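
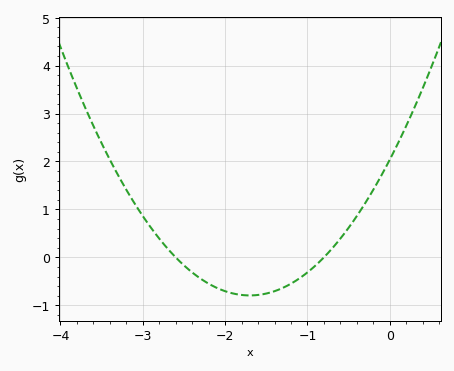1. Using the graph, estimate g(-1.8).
-0.8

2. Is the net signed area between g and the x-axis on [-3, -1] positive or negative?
negative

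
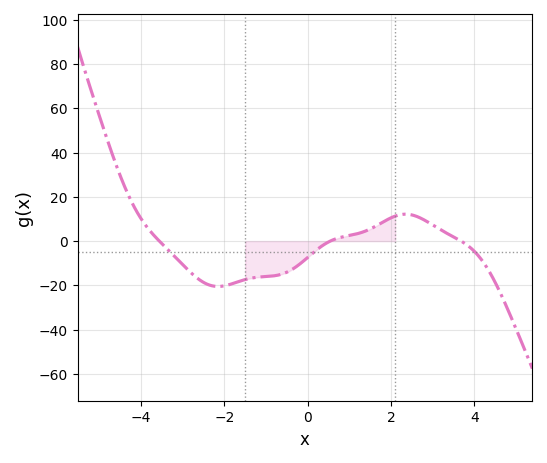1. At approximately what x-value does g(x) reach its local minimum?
-2.2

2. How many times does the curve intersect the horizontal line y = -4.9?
3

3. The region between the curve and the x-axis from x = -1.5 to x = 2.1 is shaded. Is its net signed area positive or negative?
negative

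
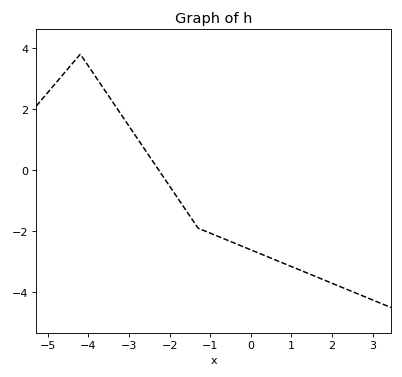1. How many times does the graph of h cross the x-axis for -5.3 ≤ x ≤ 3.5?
1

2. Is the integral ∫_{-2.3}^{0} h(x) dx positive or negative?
negative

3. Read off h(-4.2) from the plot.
3.8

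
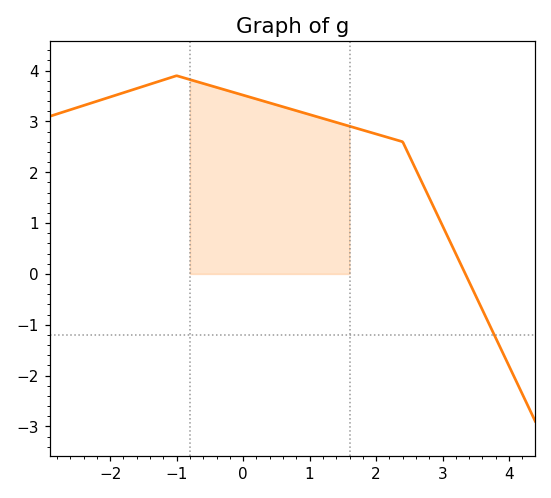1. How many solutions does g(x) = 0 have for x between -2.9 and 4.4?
1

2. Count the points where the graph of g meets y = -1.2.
1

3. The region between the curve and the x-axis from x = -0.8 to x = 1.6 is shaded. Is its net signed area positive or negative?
positive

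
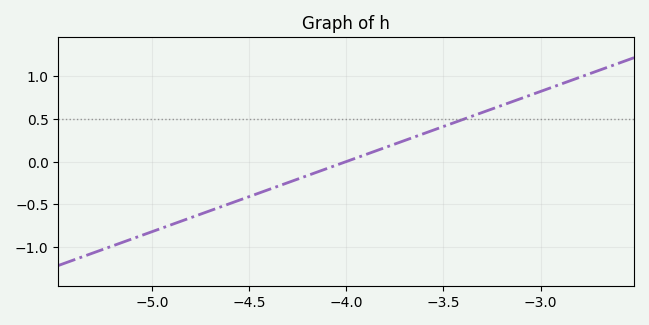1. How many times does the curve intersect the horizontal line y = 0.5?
1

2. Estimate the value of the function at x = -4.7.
-0.55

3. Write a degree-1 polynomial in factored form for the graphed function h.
y = 0.82(x + 4)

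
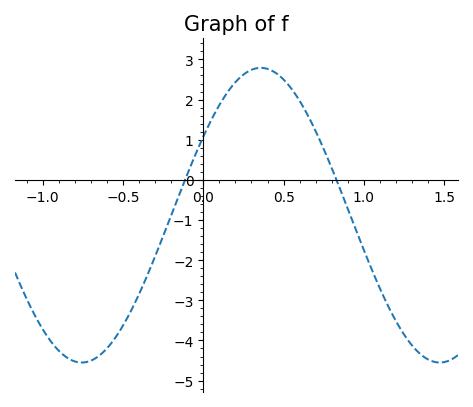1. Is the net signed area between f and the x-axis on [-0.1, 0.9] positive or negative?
positive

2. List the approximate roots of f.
-0.113, 0.829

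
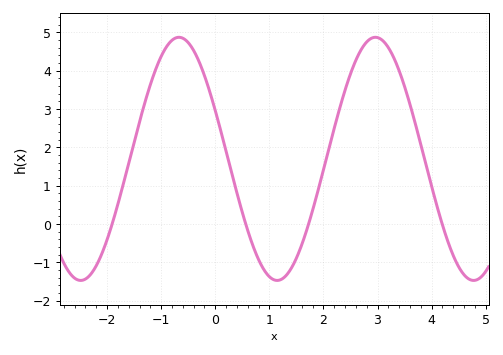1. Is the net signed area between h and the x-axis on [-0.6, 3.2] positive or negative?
positive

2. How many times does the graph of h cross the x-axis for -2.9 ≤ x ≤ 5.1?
4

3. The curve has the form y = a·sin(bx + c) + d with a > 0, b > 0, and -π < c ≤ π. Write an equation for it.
y = 3.17sin(1.73x + 2.73) + 1.7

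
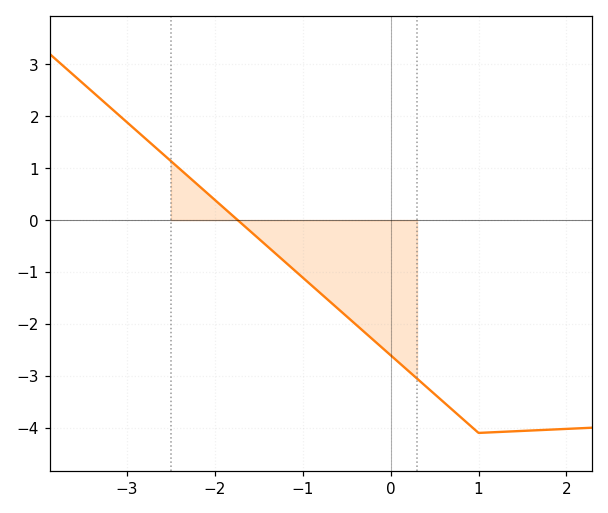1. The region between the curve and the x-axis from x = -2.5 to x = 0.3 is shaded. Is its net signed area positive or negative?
negative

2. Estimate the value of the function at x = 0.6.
-3.5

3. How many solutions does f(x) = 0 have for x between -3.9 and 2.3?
1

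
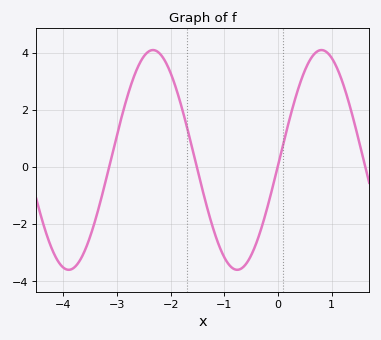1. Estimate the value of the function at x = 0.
0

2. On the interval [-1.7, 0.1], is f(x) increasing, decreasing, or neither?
neither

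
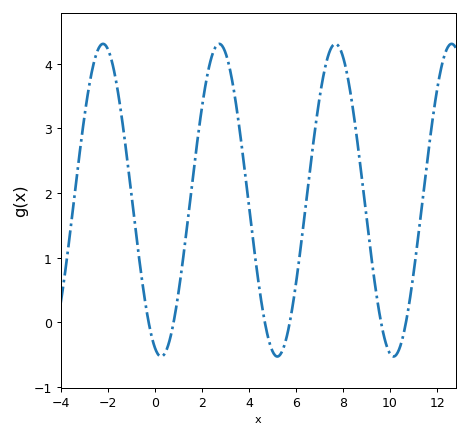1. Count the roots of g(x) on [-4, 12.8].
6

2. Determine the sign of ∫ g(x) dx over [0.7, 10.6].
positive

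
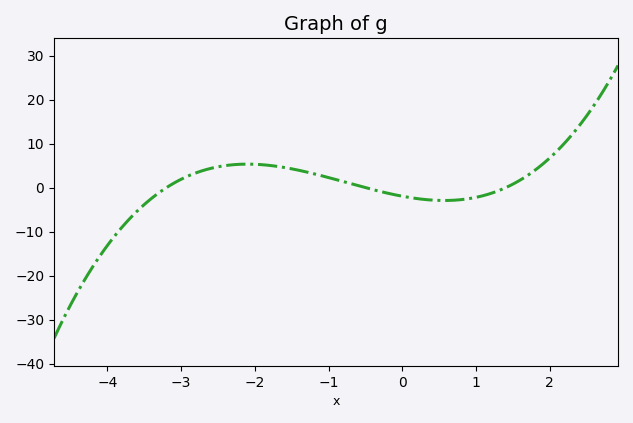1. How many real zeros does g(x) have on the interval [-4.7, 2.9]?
3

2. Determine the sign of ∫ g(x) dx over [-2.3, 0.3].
positive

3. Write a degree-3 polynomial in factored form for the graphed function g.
y = 0.87(x + 3.2)(x + 0.5)(x - 1.4)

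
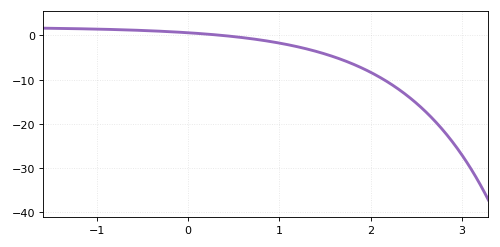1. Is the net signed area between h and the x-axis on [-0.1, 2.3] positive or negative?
negative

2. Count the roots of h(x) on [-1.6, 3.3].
1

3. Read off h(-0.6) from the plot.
1.21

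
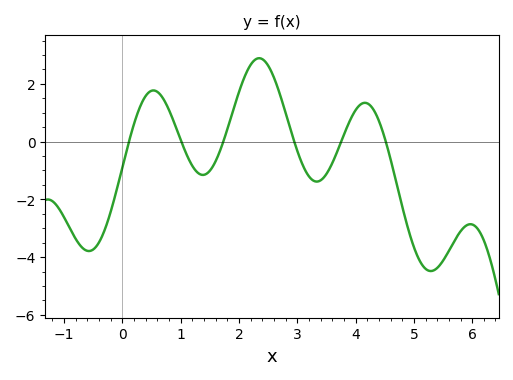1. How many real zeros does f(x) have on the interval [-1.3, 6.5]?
6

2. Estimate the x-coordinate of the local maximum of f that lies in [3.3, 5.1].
4.16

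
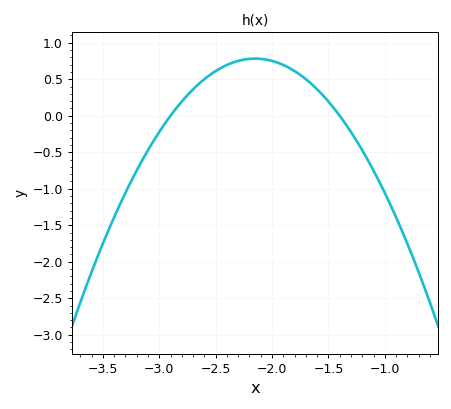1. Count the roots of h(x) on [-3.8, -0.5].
2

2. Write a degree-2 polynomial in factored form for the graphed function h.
y = -1.39(x + 2.9)(x + 1.4)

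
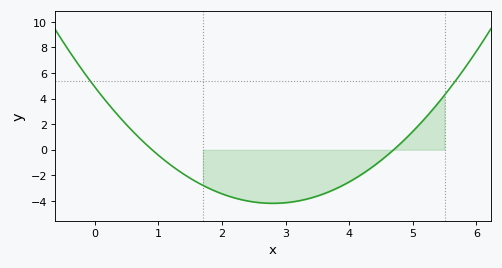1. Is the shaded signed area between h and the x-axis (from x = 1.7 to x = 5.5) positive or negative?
negative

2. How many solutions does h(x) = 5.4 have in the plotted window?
2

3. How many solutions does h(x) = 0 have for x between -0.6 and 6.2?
2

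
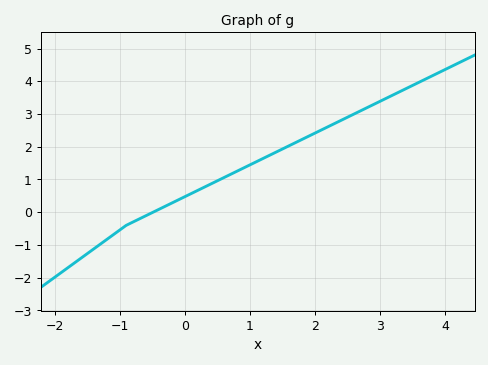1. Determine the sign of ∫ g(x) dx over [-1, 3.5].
positive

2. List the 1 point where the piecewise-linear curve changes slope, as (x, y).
(-0.9, -0.4)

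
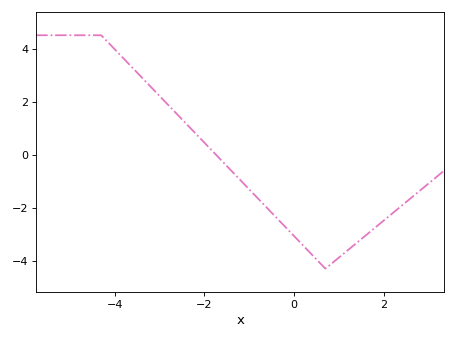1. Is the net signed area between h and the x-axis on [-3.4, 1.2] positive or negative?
negative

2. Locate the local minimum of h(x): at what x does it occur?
0.8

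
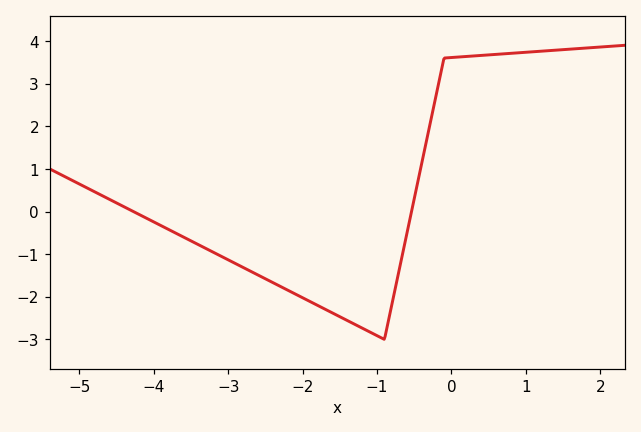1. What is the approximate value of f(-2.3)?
-1.8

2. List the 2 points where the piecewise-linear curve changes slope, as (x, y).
(-0.9, -3); (-0.1, 3.6)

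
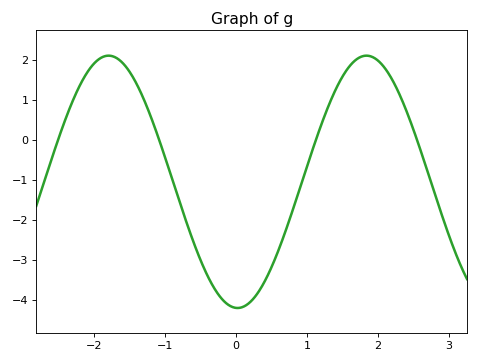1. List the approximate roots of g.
-2.5, -1.08, 1.13, 2.55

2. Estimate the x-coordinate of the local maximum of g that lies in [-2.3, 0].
-1.79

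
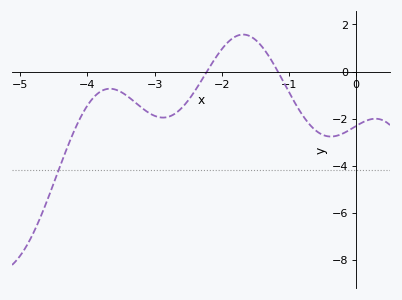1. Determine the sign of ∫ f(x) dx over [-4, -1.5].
negative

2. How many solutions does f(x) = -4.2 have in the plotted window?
1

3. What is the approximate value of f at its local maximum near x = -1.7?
1.6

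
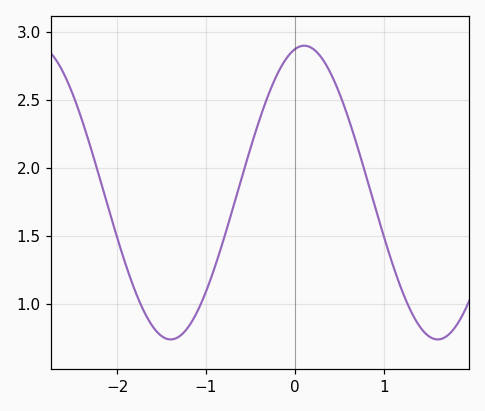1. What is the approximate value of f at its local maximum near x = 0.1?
2.9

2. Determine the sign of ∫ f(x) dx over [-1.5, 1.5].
positive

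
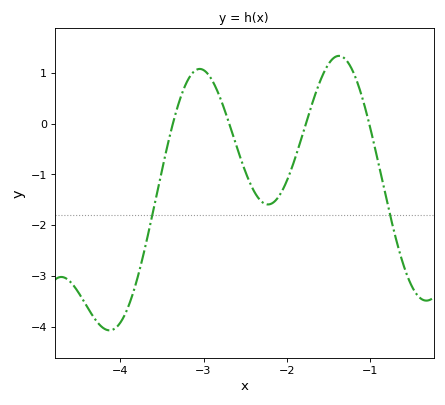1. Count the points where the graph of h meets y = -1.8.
2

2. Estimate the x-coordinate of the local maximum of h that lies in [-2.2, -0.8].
-1.4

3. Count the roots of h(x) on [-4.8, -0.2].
4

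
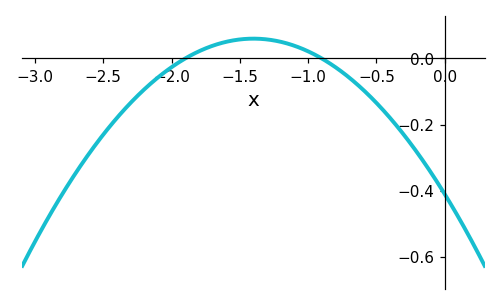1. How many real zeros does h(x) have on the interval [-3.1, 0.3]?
2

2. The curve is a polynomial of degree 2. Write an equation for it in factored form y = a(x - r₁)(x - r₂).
y = -0.24(x + 1.9)(x + 0.9)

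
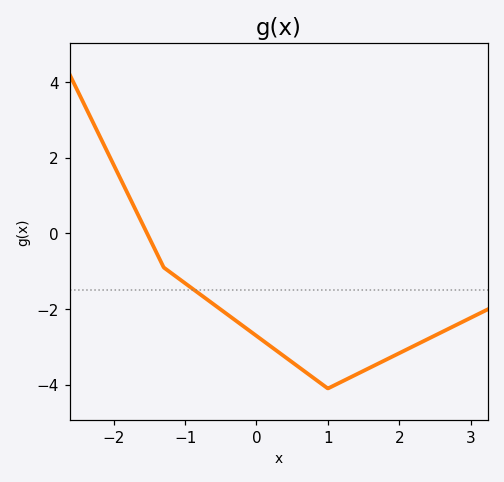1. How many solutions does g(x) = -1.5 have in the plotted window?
1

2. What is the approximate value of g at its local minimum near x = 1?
-4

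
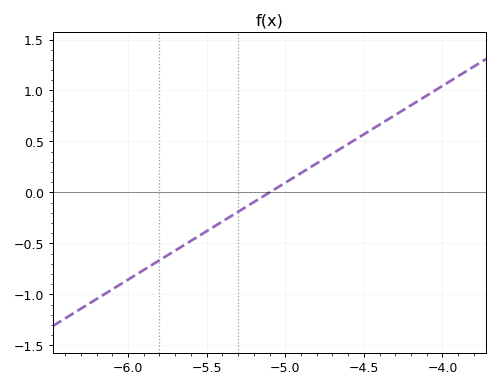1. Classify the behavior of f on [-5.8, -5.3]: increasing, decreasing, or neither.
increasing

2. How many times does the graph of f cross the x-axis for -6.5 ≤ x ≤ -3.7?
1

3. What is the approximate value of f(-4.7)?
0.38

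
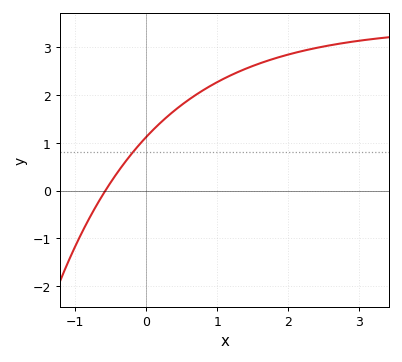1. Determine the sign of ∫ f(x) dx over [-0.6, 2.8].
positive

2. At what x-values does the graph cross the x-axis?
-0.6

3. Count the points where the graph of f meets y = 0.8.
1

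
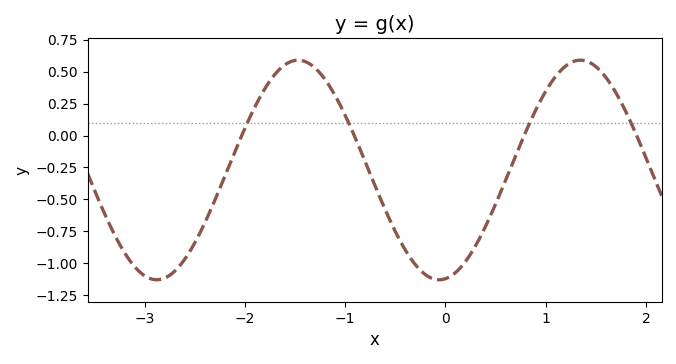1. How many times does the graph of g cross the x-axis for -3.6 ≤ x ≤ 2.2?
4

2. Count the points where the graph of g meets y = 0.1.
4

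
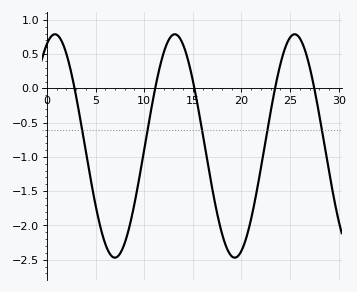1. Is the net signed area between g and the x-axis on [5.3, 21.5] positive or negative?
negative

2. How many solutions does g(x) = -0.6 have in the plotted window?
5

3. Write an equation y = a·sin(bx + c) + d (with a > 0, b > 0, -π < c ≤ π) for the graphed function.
y = 1.63sin(0.51x + 1.15) - 0.84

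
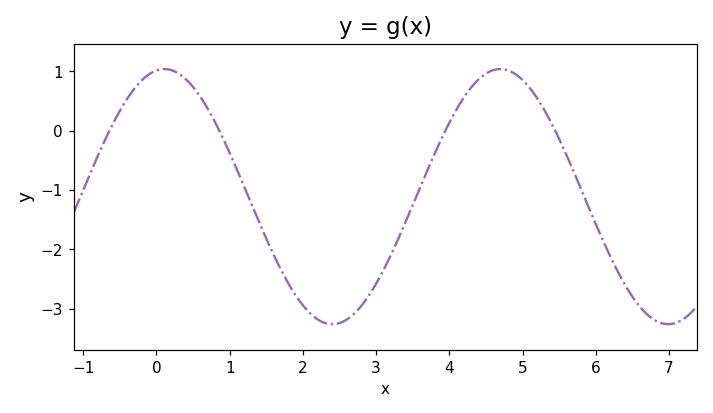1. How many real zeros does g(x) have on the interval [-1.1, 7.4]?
4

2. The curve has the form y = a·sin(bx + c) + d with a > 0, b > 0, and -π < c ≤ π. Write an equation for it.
y = 2.15sin(1.4x + 1.4) - 1.11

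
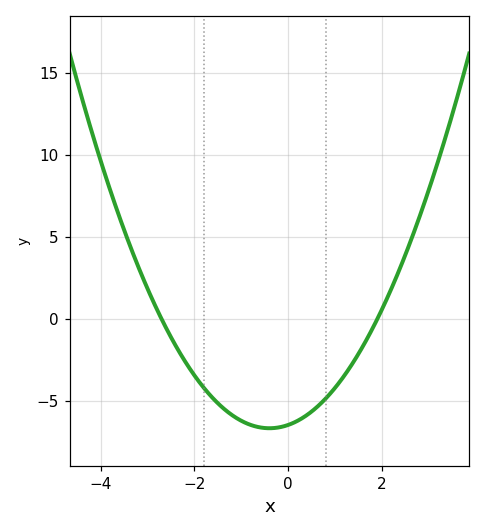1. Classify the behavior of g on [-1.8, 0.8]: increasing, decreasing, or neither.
neither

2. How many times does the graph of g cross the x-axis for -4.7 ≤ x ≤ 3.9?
2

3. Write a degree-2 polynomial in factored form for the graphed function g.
y = 1.26(x + 2.7)(x - 1.9)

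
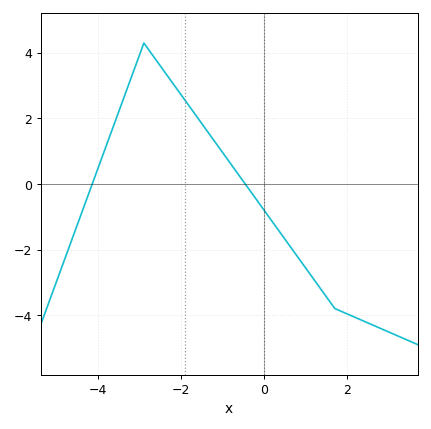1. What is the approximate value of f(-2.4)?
3.42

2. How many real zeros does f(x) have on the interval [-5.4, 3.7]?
2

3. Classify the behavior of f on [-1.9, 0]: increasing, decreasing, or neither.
decreasing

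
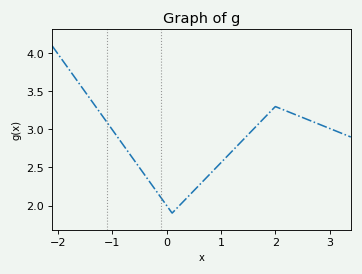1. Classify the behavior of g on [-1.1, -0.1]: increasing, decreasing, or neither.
decreasing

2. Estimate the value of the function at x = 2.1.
3.27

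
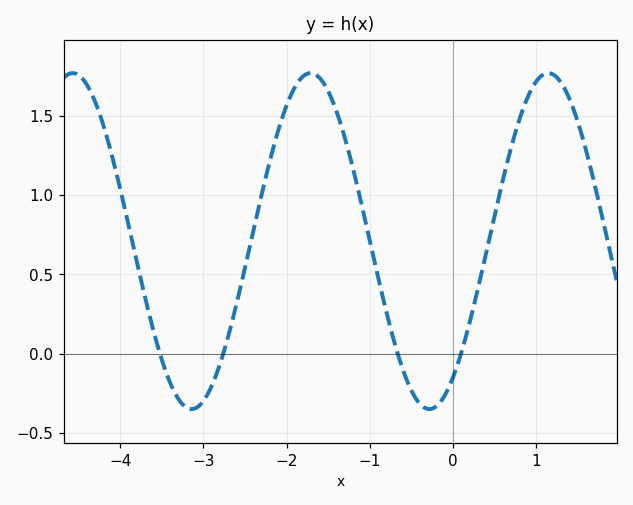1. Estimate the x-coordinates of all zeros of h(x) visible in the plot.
-3.52, -2.76, -0.667, 0.094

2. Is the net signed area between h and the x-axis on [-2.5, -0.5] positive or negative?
positive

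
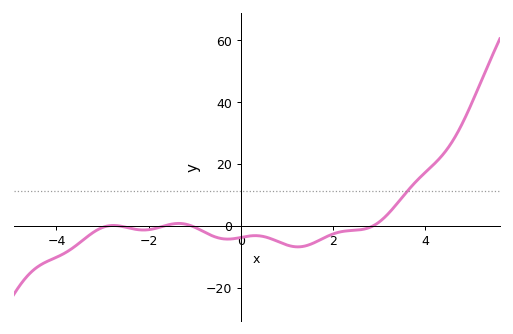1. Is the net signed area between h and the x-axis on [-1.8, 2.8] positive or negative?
negative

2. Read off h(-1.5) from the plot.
0.627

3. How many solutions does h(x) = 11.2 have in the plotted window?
1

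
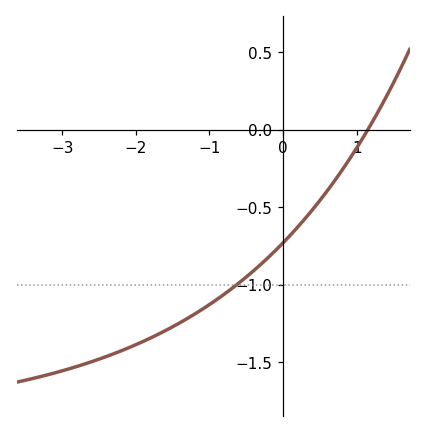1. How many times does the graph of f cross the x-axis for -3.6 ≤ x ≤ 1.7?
1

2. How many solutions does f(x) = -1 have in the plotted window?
1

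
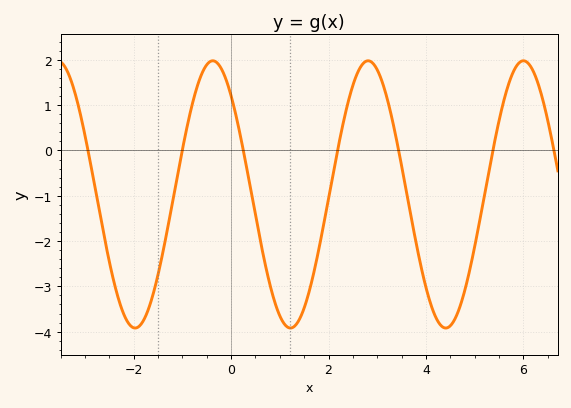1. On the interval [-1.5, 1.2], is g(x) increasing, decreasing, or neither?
neither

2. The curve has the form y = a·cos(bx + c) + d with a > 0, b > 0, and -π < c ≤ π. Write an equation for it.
y = 2.95cos(2x + 0.74) - 0.97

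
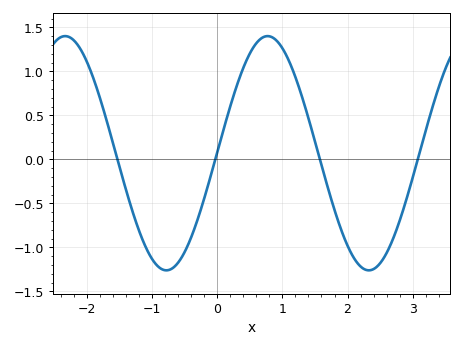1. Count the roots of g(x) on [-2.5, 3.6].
4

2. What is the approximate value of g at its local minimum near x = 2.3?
-1.25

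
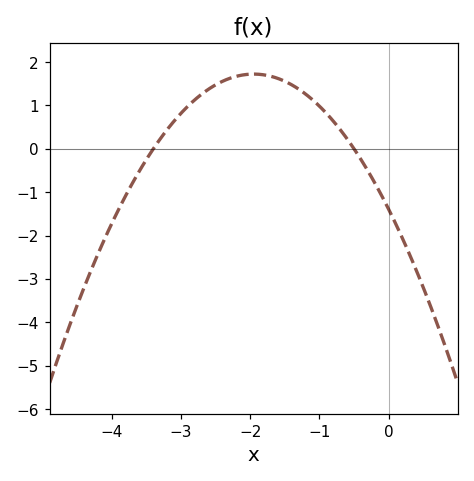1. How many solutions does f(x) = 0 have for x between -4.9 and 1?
2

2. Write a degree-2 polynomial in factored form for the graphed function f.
y = -0.82(x + 3.4)(x + 0.5)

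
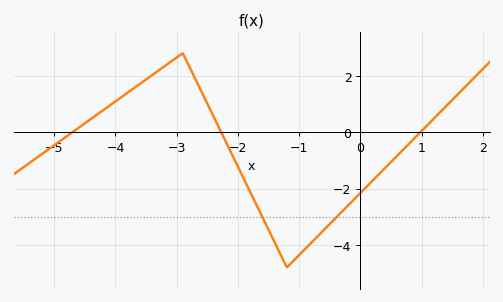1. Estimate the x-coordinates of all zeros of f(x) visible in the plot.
-4.7, -2.27, 0.983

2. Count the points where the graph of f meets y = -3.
2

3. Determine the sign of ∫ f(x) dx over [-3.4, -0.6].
negative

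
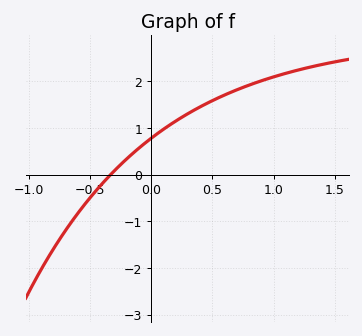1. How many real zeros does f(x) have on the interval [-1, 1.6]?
1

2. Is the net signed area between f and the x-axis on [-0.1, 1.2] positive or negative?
positive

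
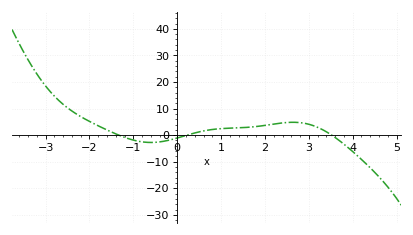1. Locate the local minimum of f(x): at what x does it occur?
-0.6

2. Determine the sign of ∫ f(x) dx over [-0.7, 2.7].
positive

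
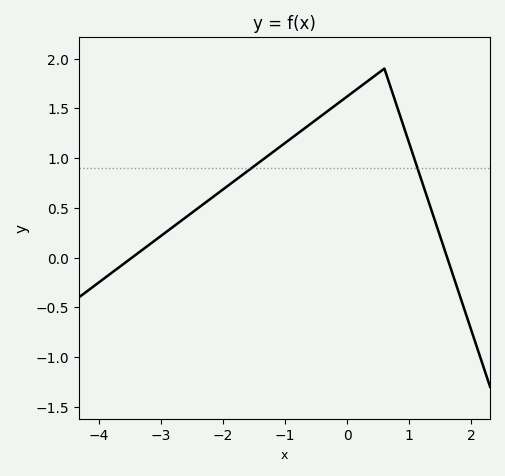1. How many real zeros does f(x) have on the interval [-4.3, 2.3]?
2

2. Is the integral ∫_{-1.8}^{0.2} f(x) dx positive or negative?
positive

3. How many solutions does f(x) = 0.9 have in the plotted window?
2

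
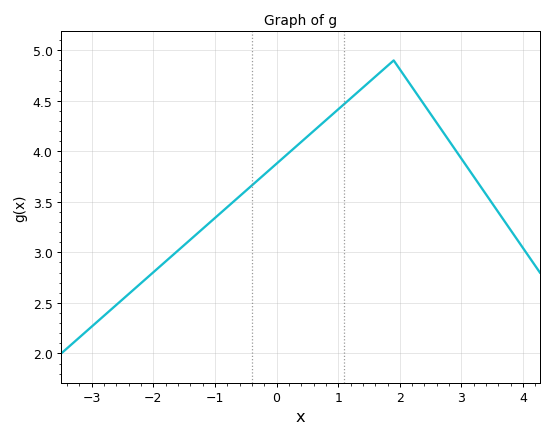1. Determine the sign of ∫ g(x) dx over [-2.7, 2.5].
positive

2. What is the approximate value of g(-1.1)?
3.29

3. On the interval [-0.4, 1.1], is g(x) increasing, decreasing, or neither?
increasing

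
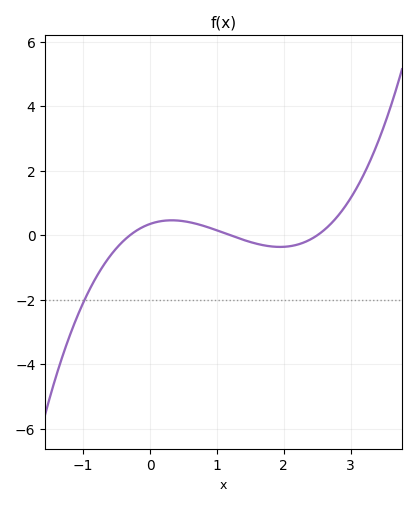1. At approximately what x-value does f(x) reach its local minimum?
1.94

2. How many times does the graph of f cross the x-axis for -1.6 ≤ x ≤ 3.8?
3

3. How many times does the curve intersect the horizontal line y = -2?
1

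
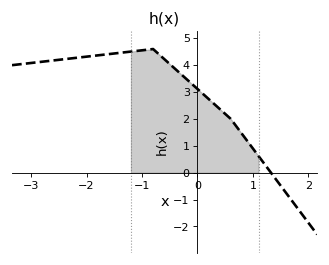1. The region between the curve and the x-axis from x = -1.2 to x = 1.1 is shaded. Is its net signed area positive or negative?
positive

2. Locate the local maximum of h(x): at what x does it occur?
-0.8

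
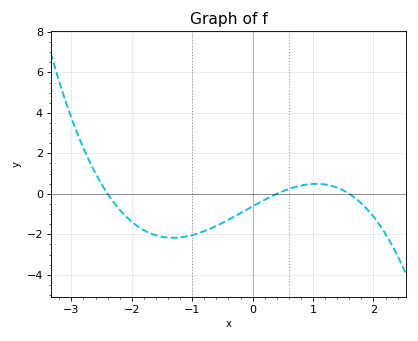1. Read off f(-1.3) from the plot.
-2.17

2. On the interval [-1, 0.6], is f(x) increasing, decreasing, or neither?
increasing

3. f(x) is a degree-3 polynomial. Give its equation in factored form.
y = -0.4(x + 2.4)(x - 0.4)(x - 1.6)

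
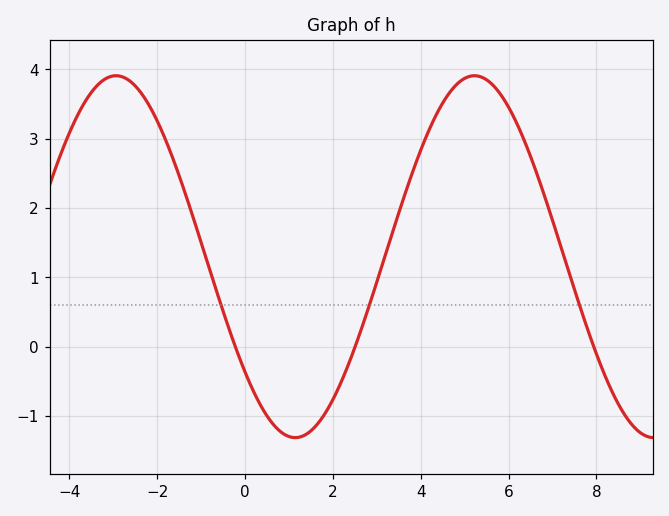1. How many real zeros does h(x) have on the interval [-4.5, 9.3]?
3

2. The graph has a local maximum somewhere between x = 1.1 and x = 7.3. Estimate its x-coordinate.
5.22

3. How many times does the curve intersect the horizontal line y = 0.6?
3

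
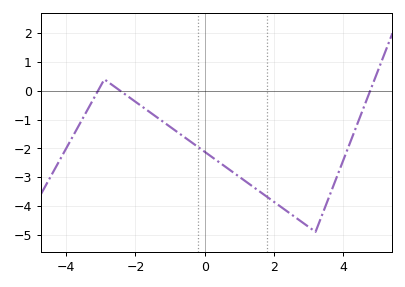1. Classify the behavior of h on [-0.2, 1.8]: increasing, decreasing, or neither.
decreasing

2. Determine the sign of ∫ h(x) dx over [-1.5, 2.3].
negative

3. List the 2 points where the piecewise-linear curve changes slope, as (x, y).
(-2.9, 0.4); (3.2, -4.9)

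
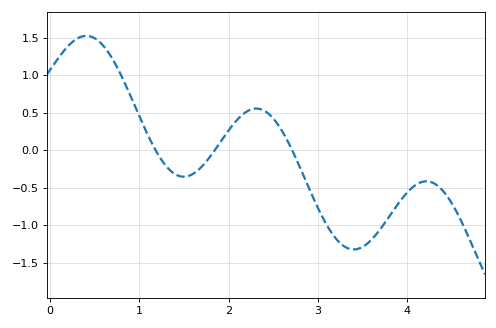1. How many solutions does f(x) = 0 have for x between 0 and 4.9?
3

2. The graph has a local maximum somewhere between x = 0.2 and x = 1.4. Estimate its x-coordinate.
0.405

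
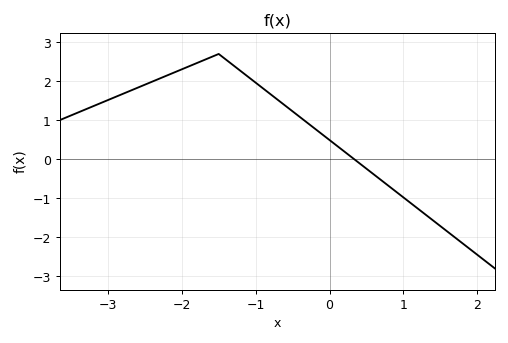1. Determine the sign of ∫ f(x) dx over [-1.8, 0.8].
positive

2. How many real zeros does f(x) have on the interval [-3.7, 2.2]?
1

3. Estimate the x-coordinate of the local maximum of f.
-1.5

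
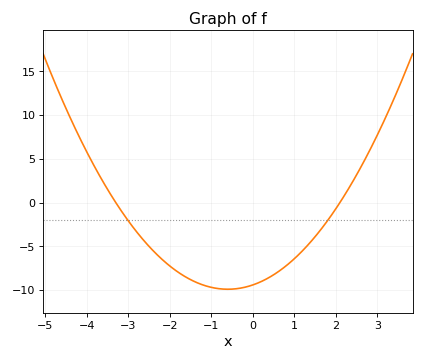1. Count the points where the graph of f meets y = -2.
2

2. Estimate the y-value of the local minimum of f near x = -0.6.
-9.91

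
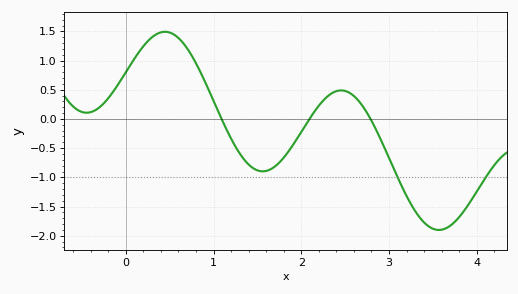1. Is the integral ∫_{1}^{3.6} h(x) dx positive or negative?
negative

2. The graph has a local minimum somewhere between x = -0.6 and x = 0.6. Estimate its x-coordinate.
-0.4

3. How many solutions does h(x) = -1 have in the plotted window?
2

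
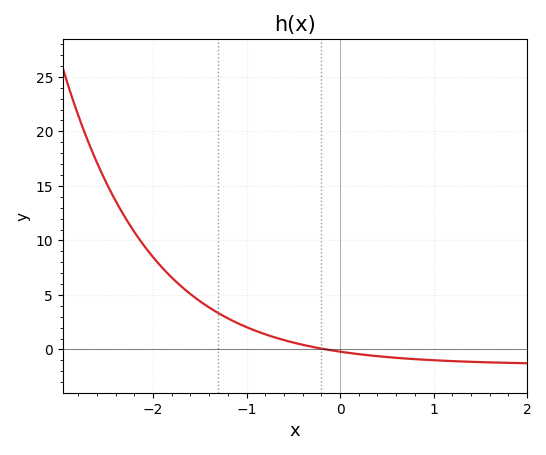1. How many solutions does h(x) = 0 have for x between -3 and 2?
1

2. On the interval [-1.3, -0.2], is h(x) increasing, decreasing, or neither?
decreasing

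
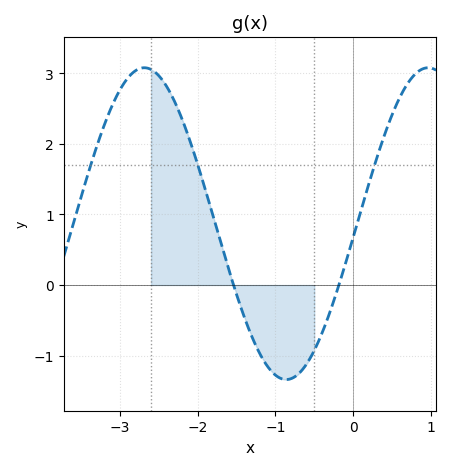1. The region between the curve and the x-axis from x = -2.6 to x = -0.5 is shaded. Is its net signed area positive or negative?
positive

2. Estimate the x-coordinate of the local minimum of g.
-0.9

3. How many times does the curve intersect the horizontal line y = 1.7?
3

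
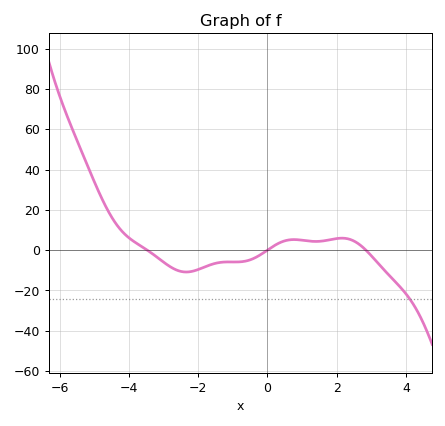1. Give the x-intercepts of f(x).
-3.47, 0, 2.84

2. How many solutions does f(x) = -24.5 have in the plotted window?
1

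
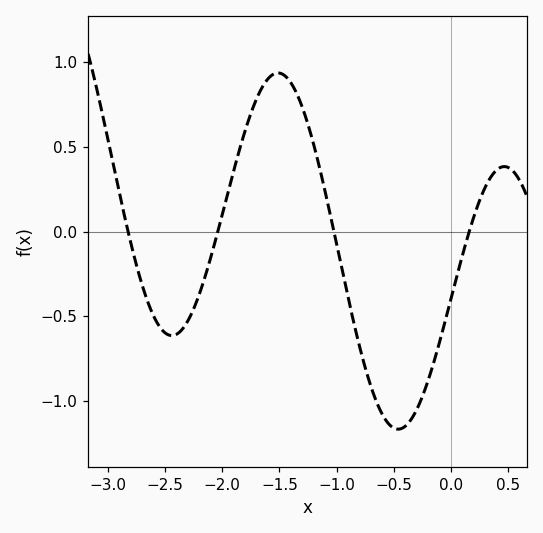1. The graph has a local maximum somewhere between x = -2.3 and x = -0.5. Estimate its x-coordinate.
-1.5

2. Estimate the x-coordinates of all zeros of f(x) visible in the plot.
-2.8, -2, -1, 0.2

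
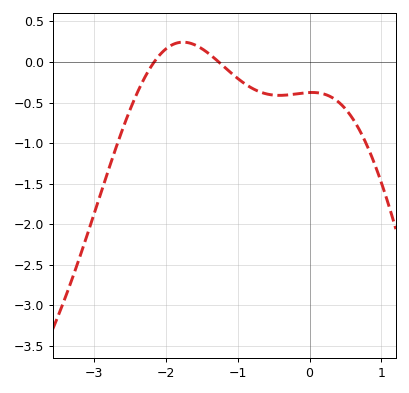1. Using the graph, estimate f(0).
-0.376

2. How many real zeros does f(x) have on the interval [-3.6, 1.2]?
2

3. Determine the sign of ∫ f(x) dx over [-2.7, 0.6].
negative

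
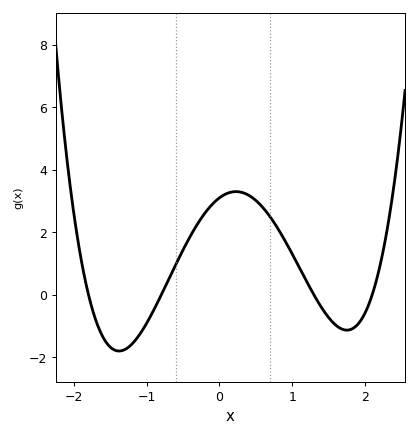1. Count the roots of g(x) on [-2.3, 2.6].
4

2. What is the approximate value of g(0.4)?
3.2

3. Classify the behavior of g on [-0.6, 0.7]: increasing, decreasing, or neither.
neither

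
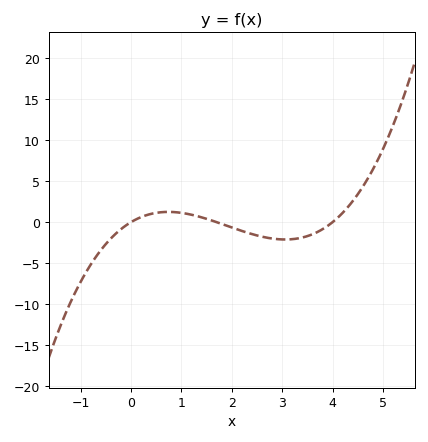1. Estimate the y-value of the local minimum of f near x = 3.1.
-2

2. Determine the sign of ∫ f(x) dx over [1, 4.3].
negative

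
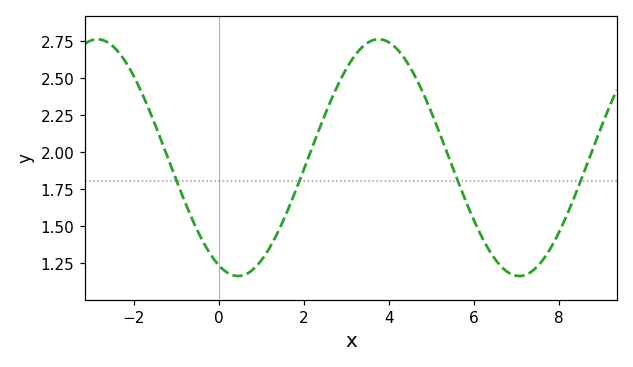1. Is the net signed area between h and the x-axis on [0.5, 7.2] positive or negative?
positive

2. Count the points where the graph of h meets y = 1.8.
4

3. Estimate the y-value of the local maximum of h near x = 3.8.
2.76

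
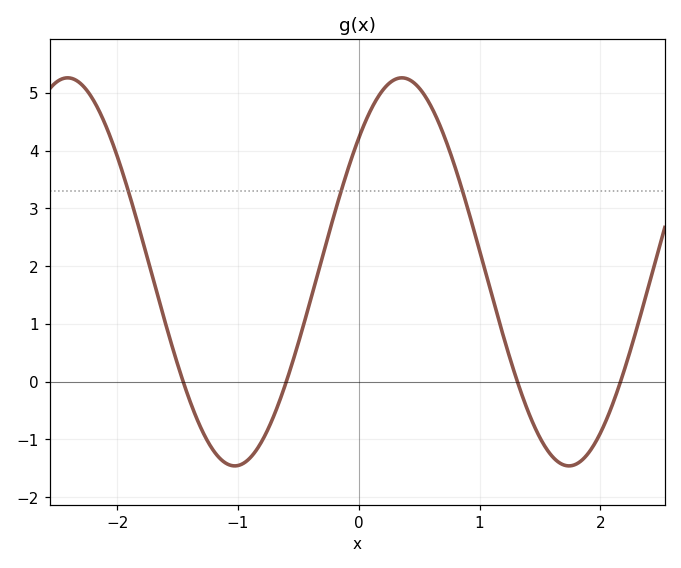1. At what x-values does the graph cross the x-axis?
-1.5, -0.6, 1.3, 2.2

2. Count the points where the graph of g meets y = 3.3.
3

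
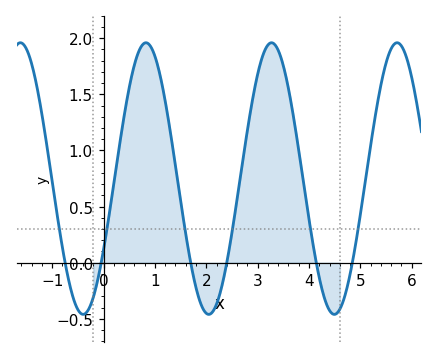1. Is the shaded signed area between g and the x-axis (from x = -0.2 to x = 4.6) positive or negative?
positive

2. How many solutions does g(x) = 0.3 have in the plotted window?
6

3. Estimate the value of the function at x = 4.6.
-0.4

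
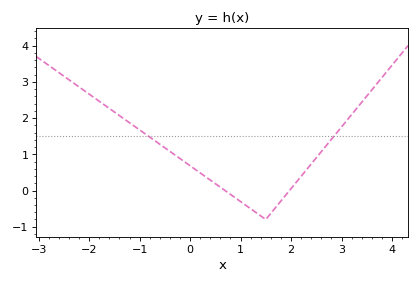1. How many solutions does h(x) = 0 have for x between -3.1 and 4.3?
2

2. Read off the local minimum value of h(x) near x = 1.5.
-0.8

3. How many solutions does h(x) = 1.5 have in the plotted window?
2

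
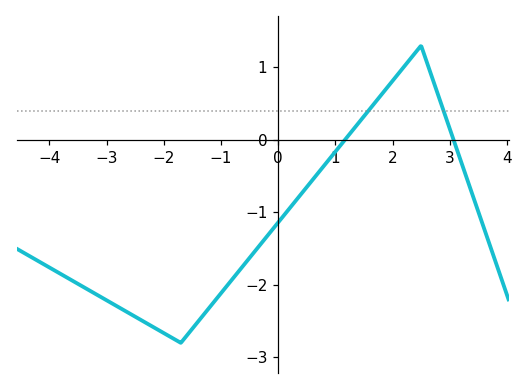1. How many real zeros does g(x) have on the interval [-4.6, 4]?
2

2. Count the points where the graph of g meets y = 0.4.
2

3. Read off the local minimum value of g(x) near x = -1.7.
-2.8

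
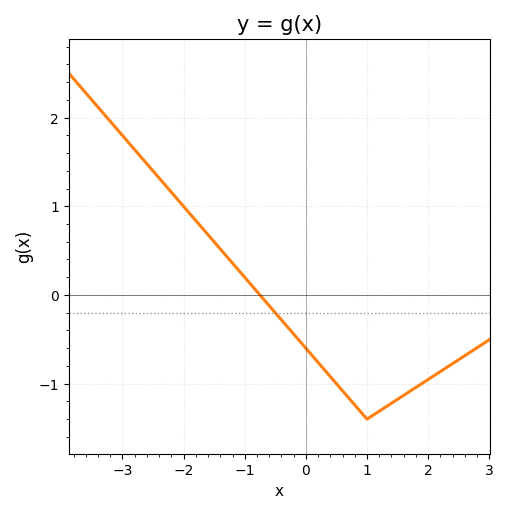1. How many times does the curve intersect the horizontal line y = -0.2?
1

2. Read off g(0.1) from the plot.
-0.7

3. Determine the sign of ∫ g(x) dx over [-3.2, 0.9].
positive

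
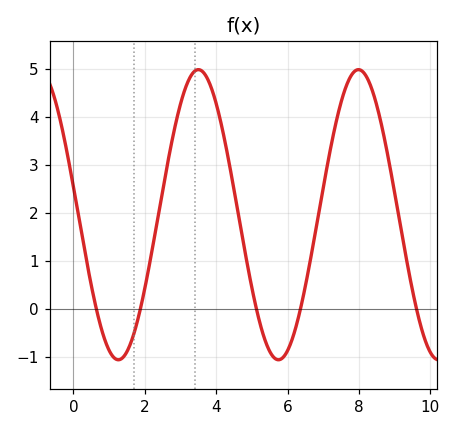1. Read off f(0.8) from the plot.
-0.5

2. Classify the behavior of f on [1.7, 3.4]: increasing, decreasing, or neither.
increasing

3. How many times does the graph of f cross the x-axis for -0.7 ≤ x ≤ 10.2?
5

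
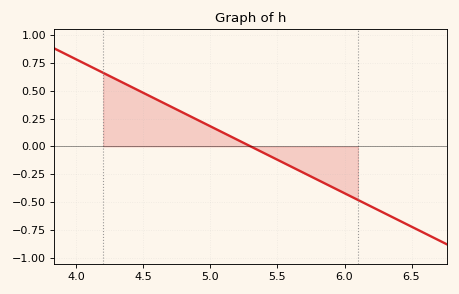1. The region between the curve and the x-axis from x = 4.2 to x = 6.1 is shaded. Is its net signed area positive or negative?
positive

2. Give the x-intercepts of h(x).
5.3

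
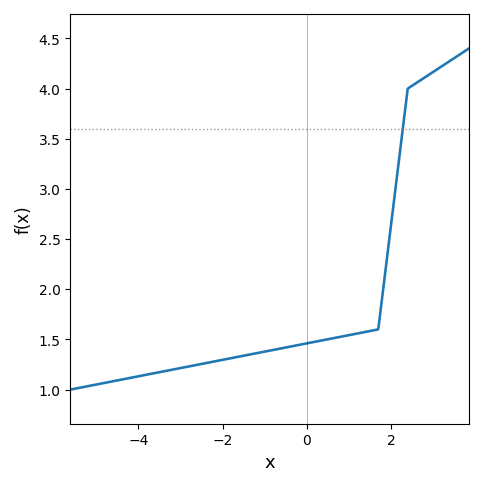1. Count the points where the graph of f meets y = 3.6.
1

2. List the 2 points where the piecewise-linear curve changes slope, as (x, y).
(1.7, 1.6); (2.4, 4)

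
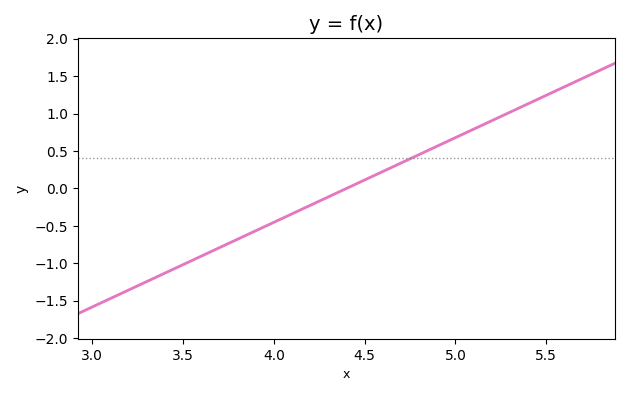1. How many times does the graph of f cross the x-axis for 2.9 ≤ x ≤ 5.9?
1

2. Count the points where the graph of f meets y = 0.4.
1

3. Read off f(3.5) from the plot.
-1.02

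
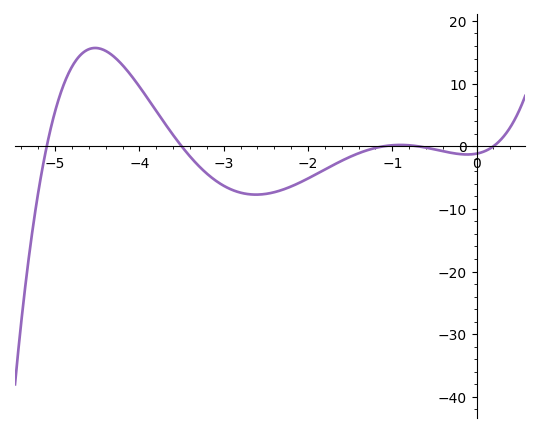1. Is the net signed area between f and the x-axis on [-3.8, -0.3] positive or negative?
negative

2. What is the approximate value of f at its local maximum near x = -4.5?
16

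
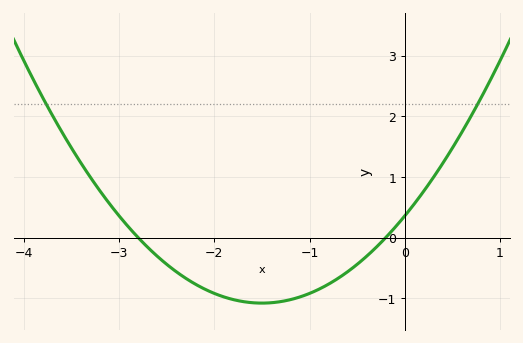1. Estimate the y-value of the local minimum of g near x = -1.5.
-1.08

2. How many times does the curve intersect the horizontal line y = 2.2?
2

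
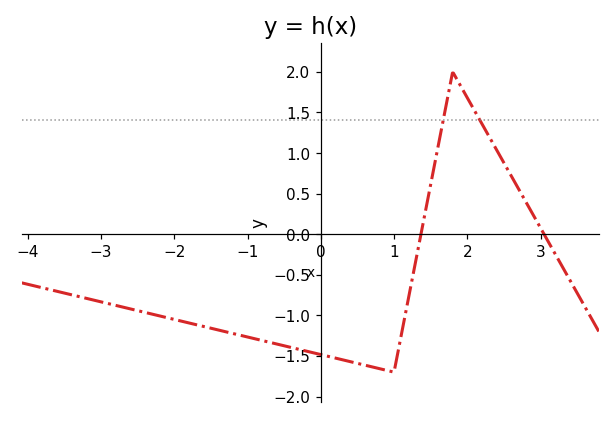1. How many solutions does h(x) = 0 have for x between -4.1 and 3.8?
2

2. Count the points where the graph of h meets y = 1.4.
2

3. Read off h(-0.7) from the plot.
-1.33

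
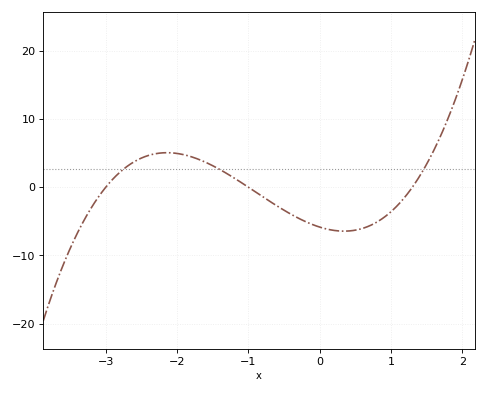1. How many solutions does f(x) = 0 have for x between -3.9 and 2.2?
3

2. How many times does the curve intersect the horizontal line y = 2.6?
3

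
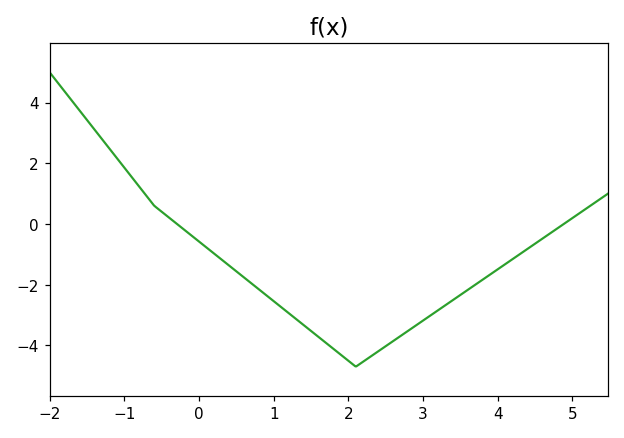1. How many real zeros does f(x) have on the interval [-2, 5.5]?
2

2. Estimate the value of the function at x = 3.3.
-2.67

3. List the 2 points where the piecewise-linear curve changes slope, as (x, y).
(-0.6, 0.6); (2.1, -4.7)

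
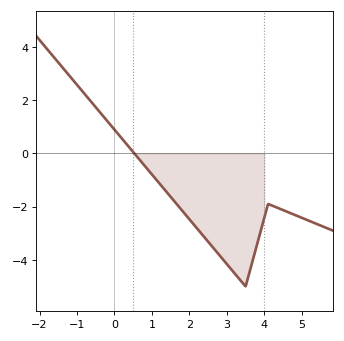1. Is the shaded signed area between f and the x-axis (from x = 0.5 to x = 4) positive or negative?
negative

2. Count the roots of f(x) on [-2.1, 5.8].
1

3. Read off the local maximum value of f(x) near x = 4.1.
-2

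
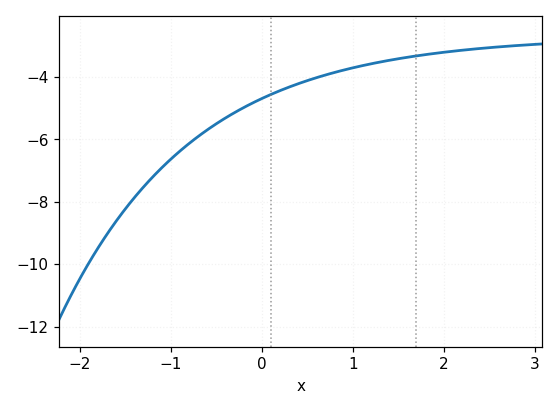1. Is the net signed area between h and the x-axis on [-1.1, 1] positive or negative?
negative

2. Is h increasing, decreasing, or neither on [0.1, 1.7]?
increasing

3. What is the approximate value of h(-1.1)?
-7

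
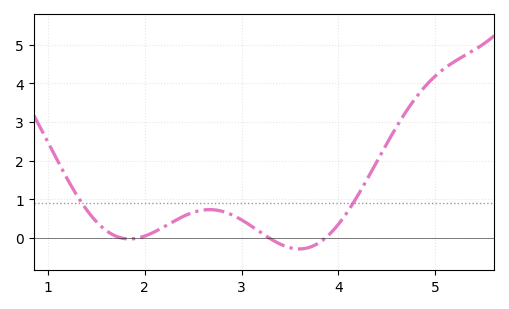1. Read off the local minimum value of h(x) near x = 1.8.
0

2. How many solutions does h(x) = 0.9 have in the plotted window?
2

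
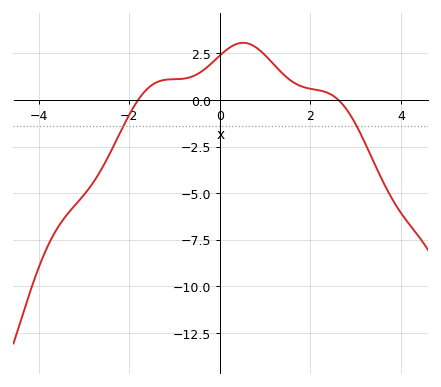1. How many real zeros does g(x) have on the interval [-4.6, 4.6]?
2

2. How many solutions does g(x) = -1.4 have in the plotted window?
2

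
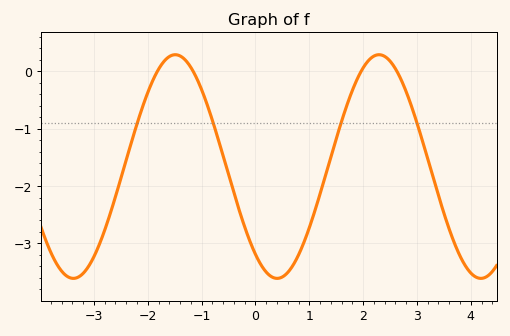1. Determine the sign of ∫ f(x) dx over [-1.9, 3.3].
negative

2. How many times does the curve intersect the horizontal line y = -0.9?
4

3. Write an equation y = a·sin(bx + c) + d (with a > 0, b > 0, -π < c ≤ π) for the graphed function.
y = 1.95sin(1.7x - 2.2) - 1.66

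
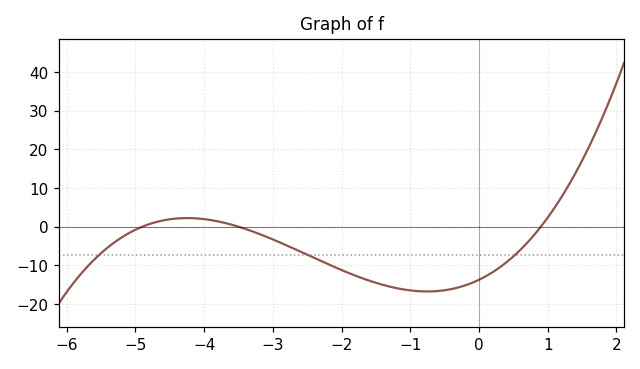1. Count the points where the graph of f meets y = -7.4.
3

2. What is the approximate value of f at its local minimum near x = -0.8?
-16.8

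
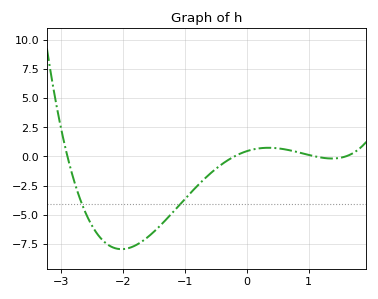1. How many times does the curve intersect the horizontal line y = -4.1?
2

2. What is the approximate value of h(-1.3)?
-5.4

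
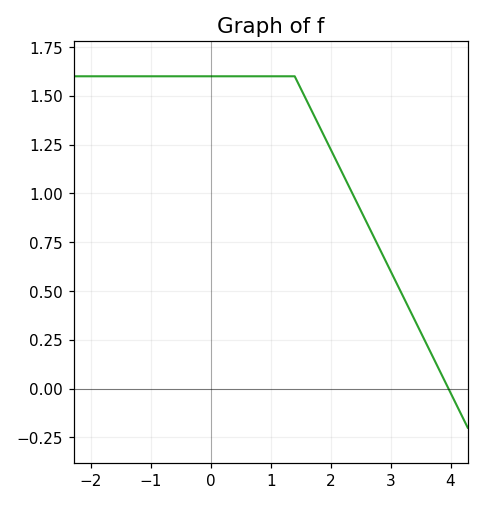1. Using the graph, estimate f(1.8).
1.35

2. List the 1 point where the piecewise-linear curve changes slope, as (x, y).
(1.4, 1.6)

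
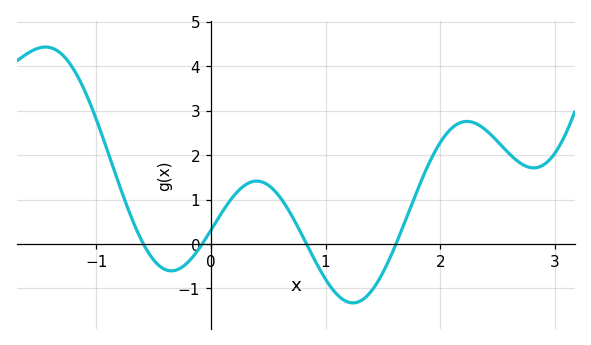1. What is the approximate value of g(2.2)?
2.75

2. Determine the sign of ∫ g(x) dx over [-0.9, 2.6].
positive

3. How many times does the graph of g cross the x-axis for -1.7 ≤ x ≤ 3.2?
4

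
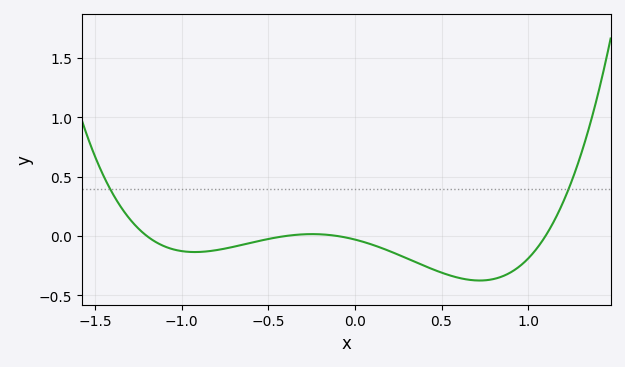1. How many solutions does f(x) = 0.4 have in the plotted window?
2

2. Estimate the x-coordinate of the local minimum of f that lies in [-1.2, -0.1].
-0.9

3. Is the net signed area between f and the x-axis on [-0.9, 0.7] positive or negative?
negative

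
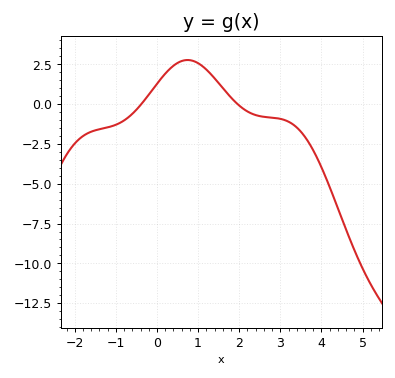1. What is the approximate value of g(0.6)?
2.71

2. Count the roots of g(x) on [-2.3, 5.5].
2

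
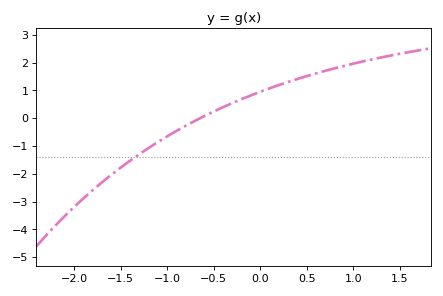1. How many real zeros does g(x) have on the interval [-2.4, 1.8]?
1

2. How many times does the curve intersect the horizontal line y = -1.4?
1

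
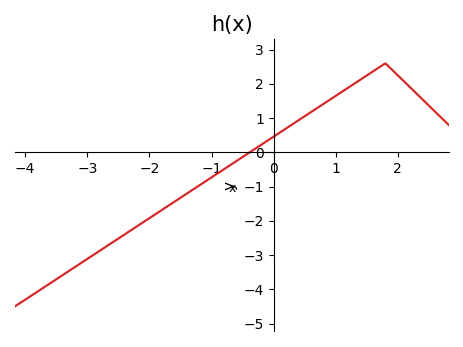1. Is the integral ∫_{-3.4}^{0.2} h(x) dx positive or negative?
negative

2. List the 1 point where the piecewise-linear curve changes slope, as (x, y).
(1.8, 2.6)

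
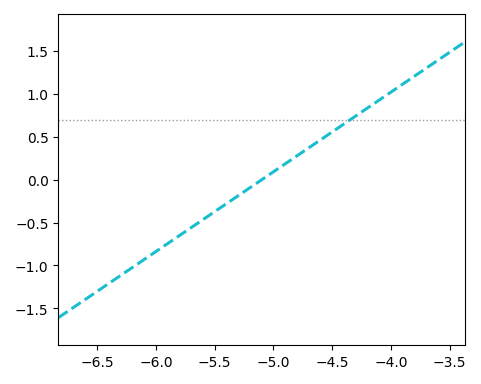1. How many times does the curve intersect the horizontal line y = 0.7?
1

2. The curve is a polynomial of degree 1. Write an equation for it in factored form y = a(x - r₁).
y = 0.93(x + 5.1)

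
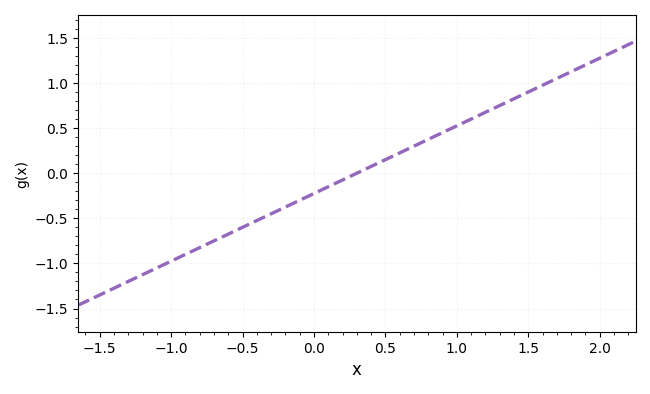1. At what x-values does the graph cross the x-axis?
0.3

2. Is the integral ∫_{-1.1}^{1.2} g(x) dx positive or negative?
negative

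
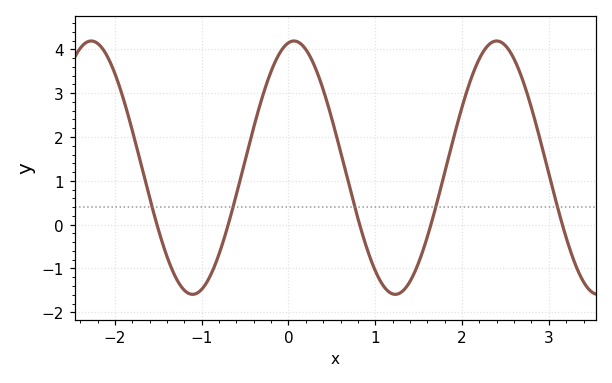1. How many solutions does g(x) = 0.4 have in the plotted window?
5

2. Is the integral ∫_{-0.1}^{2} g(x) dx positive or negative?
positive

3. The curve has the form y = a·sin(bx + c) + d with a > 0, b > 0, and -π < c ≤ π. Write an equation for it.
y = 2.89sin(2.7x + 1.4) + 1.3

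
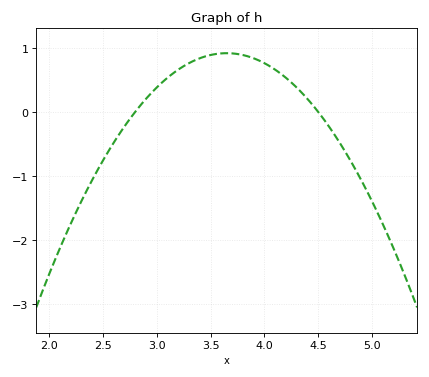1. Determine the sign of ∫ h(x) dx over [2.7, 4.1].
positive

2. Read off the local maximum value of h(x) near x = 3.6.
0.918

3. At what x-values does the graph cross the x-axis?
2.8, 4.5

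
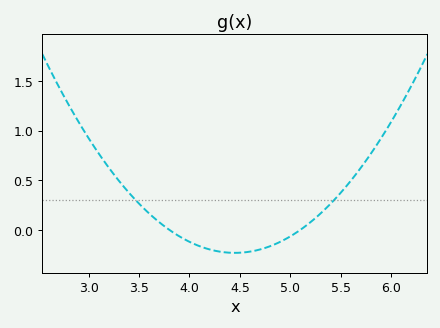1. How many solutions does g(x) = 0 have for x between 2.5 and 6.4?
2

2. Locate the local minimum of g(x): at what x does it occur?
4.4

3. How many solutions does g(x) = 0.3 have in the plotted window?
2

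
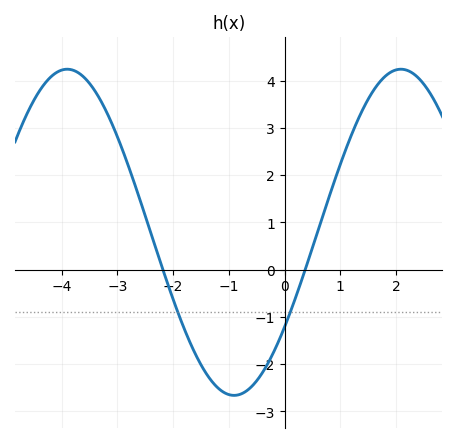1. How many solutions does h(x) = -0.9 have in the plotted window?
2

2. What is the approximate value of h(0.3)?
-0.2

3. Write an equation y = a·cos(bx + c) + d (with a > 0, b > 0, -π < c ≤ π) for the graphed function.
y = 3.45cos(1.1x - 2.2) + 0.79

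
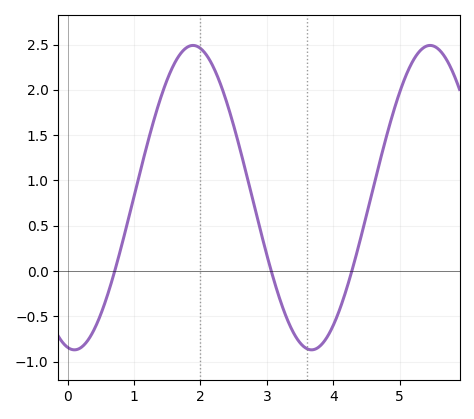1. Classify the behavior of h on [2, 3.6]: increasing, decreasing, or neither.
decreasing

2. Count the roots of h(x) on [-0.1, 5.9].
3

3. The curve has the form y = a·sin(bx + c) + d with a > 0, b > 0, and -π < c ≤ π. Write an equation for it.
y = 1.68sin(1.76x - 1.75) + 0.81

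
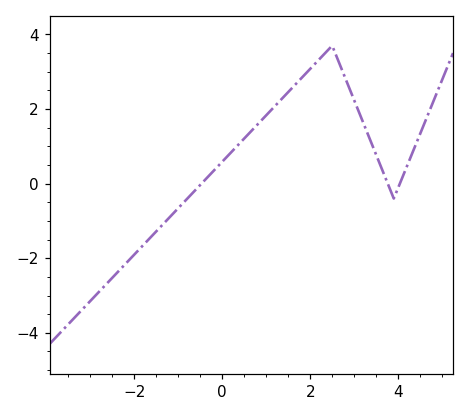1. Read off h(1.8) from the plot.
2.83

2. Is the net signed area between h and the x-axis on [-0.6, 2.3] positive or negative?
positive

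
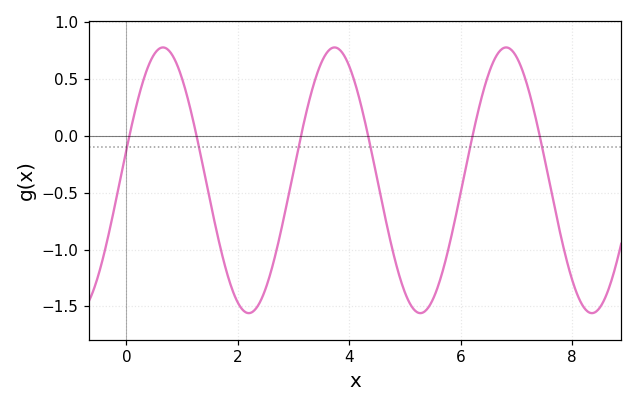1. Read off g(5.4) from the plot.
-1.52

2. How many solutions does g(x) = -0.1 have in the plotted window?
6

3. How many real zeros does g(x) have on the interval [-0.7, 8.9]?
6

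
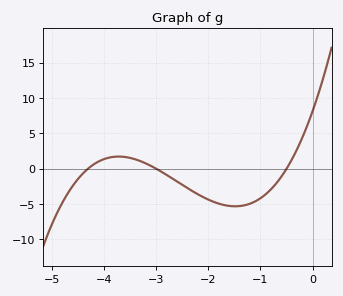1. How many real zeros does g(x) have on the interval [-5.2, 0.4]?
3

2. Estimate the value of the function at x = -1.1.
-4.5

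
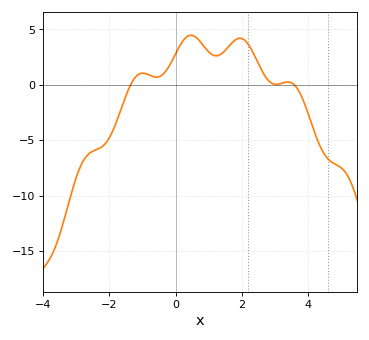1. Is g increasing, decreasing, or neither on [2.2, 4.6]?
neither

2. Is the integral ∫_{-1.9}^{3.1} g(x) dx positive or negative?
positive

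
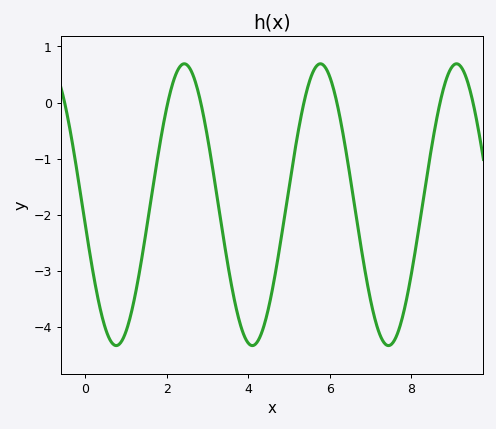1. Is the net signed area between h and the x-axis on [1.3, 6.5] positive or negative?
negative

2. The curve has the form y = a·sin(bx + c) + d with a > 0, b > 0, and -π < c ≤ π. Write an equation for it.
y = 2.51sin(1.9x - 3) - 1.82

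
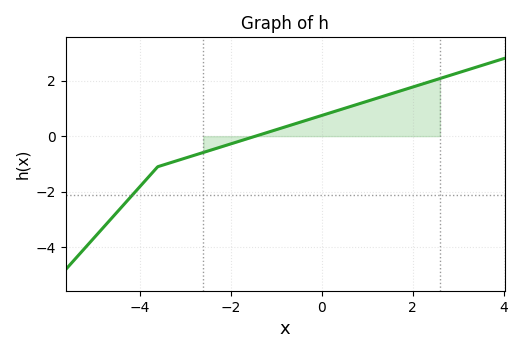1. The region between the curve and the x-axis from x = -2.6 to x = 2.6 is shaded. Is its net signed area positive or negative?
positive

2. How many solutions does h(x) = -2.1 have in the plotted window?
1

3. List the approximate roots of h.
-1.4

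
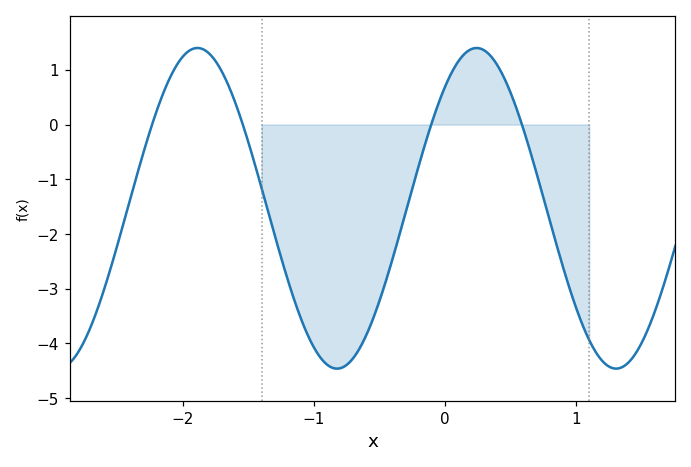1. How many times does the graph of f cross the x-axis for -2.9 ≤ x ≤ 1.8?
4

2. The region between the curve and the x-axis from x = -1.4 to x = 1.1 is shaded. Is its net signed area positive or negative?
negative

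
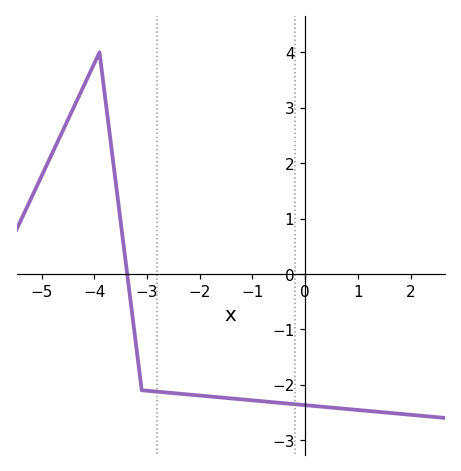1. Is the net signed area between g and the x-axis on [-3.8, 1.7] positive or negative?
negative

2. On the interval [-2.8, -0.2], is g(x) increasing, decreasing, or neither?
decreasing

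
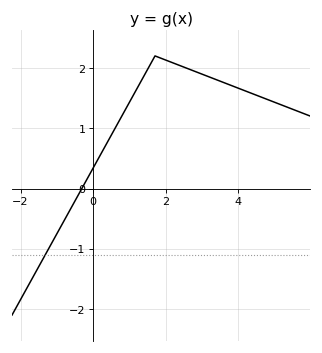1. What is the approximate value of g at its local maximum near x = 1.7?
2.2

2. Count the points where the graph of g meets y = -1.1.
1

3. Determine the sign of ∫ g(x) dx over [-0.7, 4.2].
positive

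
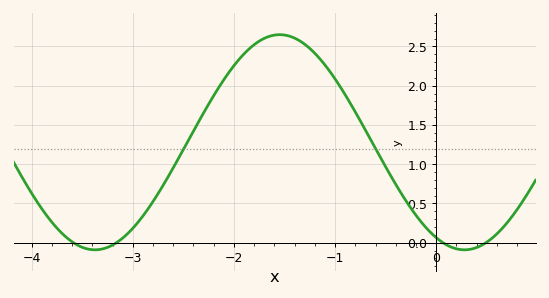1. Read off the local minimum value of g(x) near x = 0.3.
-0.09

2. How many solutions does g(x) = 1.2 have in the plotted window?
2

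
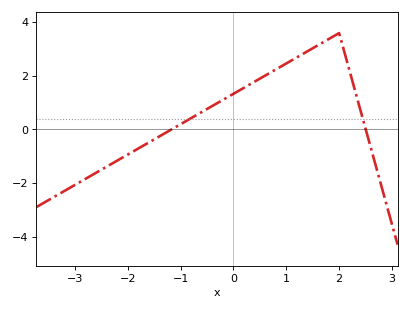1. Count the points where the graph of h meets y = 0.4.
2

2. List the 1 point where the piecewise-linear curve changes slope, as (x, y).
(2, 3.6)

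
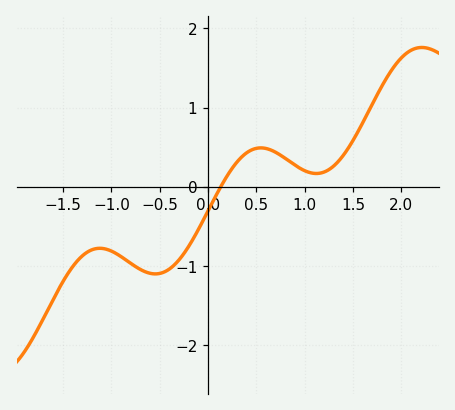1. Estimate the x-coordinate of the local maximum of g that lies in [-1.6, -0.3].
-1.12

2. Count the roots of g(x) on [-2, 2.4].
1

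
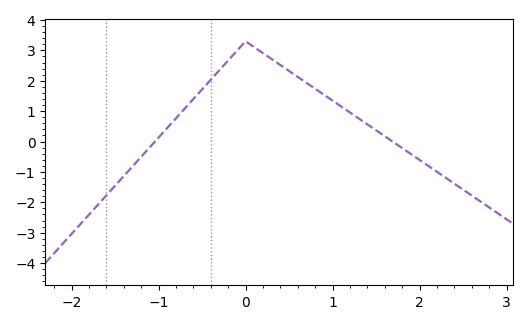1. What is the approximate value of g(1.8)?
-0.2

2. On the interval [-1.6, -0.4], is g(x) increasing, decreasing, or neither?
increasing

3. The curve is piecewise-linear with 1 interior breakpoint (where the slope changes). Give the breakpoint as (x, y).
(0, 3.3)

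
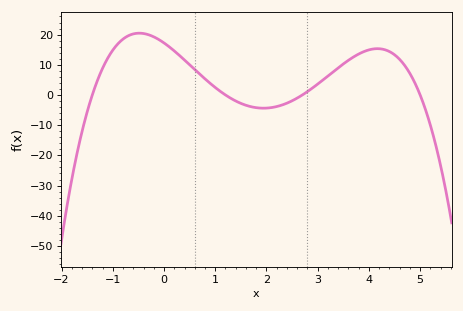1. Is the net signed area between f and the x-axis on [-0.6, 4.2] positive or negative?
positive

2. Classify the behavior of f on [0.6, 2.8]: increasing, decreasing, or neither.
neither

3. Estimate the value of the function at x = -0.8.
19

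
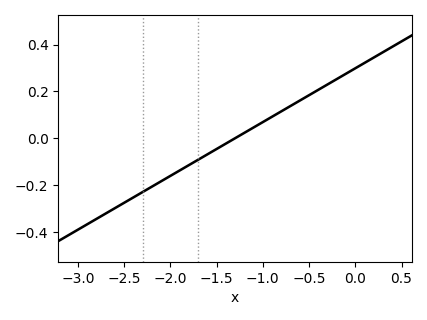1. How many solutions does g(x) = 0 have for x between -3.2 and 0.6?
1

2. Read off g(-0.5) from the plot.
0.184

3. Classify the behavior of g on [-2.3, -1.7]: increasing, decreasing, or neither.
increasing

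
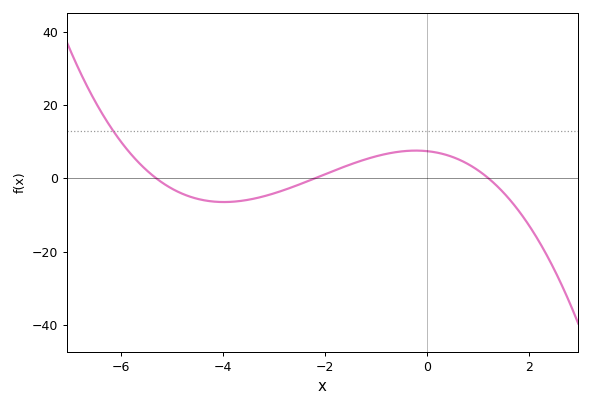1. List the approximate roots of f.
-5.3, -2.2, 1.2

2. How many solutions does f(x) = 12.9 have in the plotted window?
1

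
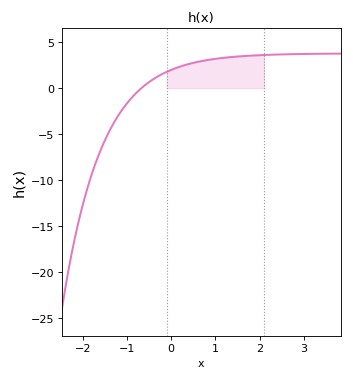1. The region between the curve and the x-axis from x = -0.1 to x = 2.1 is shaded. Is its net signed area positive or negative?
positive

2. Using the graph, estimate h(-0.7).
-0.103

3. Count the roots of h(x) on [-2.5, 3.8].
1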